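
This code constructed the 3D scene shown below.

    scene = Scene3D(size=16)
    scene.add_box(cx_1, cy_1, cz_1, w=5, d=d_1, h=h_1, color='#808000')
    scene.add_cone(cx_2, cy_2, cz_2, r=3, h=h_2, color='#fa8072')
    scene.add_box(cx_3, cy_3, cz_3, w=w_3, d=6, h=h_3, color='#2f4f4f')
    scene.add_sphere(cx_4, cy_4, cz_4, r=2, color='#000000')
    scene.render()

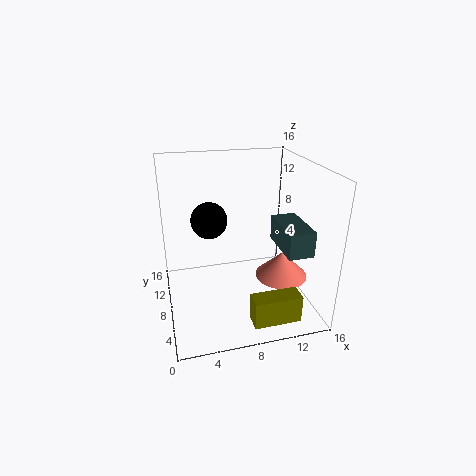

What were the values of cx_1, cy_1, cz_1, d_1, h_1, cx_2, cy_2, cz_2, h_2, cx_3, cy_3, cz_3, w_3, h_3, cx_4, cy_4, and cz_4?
cx_1 = 8
cy_1 = 1
cz_1 = 1
d_1 = 2
h_1 = 3
cx_2 = 13
cy_2 = 7
cz_2 = 3
h_2 = 3
cx_3 = 13
cy_3 = 5
cz_3 = 6
w_3 = 3
h_3 = 3
cx_4 = 5
cy_4 = 9
cz_4 = 10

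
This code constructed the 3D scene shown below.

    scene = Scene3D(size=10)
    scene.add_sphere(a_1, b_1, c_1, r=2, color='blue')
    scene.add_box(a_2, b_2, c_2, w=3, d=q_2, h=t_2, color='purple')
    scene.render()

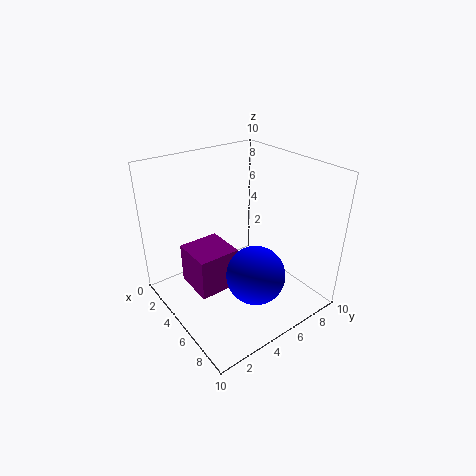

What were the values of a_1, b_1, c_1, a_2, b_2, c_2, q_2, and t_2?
a_1 = 7
b_1 = 5
c_1 = 3
a_2 = 2
b_2 = 2
c_2 = 1
q_2 = 3
t_2 = 3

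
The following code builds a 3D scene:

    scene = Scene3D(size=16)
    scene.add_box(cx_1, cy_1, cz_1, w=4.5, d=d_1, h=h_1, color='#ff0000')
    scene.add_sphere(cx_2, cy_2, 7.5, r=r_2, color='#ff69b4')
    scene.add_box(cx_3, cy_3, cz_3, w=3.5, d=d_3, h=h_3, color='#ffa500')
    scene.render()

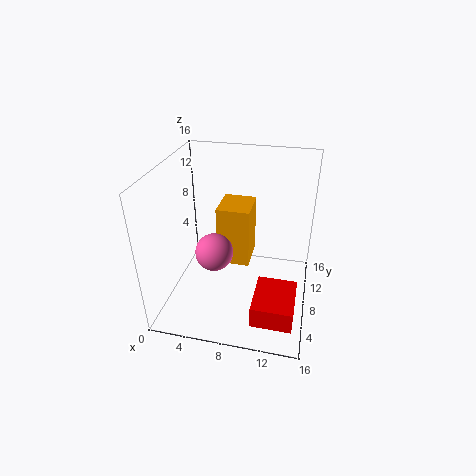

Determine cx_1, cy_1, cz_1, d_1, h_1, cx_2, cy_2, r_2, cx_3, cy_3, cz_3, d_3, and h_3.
cx_1 = 10.5, cy_1 = 2.5, cz_1 = 0.5, d_1 = 5.5, h_1 = 2.5, cx_2 = 6, cy_2 = 5.5, r_2 = 2, cx_3 = 6, cy_3 = 6.5, cz_3 = 5.5, d_3 = 4, h_3 = 6.5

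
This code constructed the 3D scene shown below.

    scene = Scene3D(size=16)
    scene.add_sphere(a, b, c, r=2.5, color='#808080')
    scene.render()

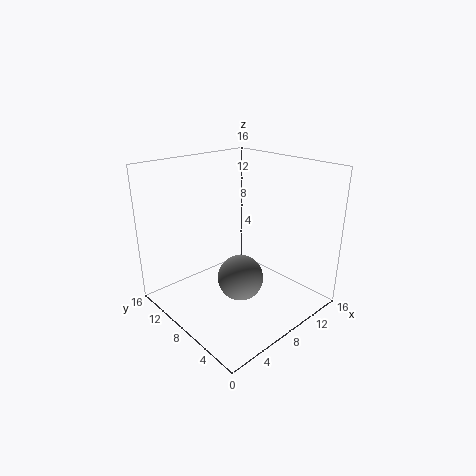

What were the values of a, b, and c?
a = 7, b = 6.5, c = 4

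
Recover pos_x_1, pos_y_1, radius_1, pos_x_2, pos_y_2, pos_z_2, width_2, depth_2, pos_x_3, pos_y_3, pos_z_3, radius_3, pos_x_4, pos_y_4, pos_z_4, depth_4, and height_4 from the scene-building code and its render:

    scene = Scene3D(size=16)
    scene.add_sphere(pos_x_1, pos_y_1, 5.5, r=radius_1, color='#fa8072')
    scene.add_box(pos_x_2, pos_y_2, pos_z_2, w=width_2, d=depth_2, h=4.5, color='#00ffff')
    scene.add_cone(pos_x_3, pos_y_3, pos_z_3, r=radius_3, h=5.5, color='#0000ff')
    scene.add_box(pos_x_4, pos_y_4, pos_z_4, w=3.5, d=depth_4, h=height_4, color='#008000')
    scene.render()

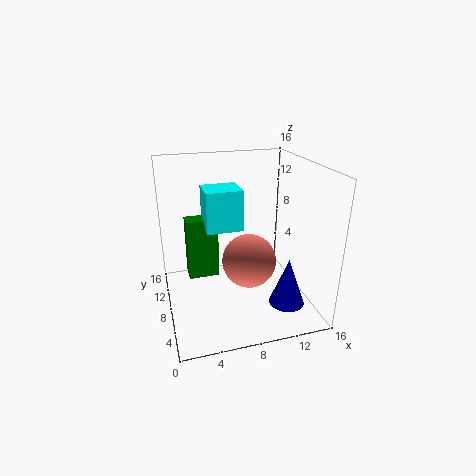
pos_x_1 = 9, pos_y_1 = 7, radius_1 = 3, pos_x_2 = 4.5, pos_y_2 = 7.5, pos_z_2 = 9, width_2 = 4, depth_2 = 3.5, pos_x_3 = 13, pos_y_3 = 5, pos_z_3 = 0.5, radius_3 = 2, pos_x_4 = 2.5, pos_y_4 = 9, pos_z_4 = 3, depth_4 = 2, height_4 = 7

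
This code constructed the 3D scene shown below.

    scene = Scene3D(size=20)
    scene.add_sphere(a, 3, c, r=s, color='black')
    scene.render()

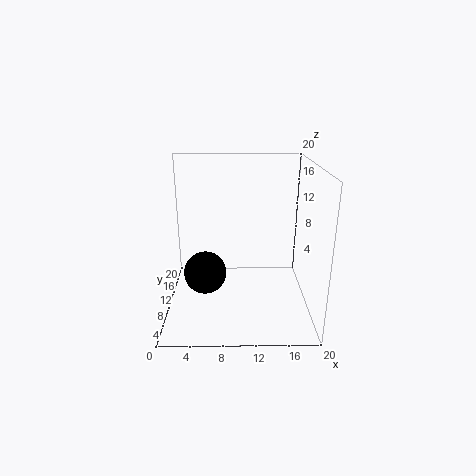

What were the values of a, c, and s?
a = 6, c = 8.5, s = 2.5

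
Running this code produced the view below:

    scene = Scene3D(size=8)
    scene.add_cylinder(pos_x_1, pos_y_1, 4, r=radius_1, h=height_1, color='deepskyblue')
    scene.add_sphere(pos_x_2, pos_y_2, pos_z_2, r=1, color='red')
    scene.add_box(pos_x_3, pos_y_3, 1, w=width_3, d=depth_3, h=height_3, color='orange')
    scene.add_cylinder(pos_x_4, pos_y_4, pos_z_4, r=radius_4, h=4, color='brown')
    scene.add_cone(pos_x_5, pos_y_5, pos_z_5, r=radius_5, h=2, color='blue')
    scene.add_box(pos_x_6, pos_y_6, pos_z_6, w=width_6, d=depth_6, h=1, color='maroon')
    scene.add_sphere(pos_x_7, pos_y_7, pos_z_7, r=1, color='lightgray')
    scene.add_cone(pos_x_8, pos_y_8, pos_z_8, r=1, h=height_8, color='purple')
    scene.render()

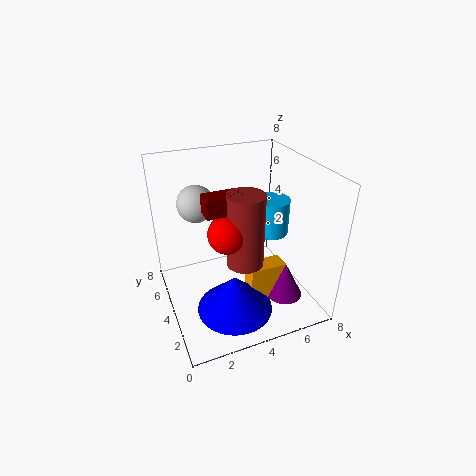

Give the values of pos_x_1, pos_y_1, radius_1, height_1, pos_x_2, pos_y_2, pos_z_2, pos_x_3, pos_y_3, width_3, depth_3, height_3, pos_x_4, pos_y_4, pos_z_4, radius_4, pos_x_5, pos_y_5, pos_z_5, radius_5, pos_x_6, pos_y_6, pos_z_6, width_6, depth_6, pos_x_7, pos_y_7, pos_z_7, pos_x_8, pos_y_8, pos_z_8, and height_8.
pos_x_1 = 6, pos_y_1 = 4, radius_1 = 1, height_1 = 2, pos_x_2 = 3, pos_y_2 = 3, pos_z_2 = 5, pos_x_3 = 4, pos_y_3 = 2, width_3 = 2, depth_3 = 1, height_3 = 2, pos_x_4 = 4, pos_y_4 = 3, pos_z_4 = 3, radius_4 = 1, pos_x_5 = 3, pos_y_5 = 2, pos_z_5 = 1, radius_5 = 2, pos_x_6 = 2, pos_y_6 = 3, pos_z_6 = 6, width_6 = 2, depth_6 = 1, pos_x_7 = 2, pos_y_7 = 5, pos_z_7 = 6, pos_x_8 = 6, pos_y_8 = 2, pos_z_8 = 1, height_8 = 2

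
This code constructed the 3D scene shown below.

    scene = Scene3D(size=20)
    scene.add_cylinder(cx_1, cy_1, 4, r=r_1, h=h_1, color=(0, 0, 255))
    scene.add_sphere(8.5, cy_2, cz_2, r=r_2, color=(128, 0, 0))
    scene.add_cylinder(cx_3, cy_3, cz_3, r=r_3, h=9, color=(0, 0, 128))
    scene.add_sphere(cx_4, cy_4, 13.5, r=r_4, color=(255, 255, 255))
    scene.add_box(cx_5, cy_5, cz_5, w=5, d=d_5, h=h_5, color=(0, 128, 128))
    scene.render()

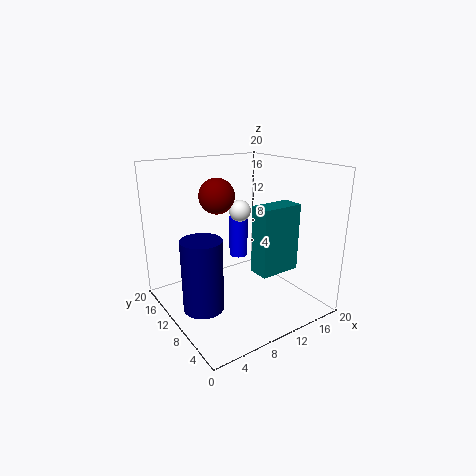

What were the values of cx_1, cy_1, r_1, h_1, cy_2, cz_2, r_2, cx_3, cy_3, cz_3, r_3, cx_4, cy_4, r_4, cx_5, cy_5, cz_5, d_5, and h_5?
cx_1 = 14.5; cy_1 = 16.5; r_1 = 1.5; h_1 = 6.5; cy_2 = 13; cz_2 = 15.5; r_2 = 2.5; cx_3 = 2.5; cy_3 = 6.5; cz_3 = 3.5; r_3 = 2.5; cx_4 = 11; cy_4 = 11; r_4 = 1.5; cx_5 = 7.5; cy_5 = 1; cz_5 = 8.5; d_5 = 2.5; h_5 = 8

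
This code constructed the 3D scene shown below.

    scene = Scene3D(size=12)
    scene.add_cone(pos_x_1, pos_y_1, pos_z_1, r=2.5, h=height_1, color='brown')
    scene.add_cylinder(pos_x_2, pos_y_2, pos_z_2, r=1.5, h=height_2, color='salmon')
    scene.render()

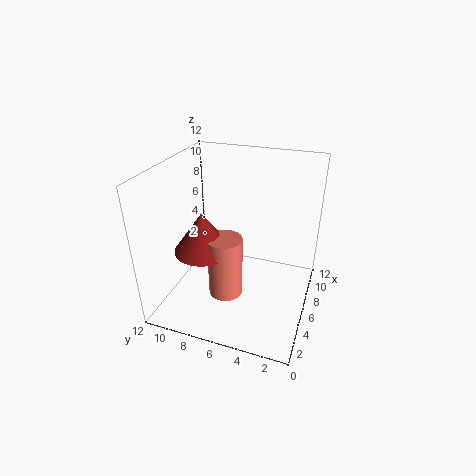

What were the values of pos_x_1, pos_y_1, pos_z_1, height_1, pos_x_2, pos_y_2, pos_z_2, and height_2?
pos_x_1 = 5.5
pos_y_1 = 9
pos_z_1 = 4.5
height_1 = 3.5
pos_x_2 = 5.5
pos_y_2 = 7
pos_z_2 = 0.5
height_2 = 5.5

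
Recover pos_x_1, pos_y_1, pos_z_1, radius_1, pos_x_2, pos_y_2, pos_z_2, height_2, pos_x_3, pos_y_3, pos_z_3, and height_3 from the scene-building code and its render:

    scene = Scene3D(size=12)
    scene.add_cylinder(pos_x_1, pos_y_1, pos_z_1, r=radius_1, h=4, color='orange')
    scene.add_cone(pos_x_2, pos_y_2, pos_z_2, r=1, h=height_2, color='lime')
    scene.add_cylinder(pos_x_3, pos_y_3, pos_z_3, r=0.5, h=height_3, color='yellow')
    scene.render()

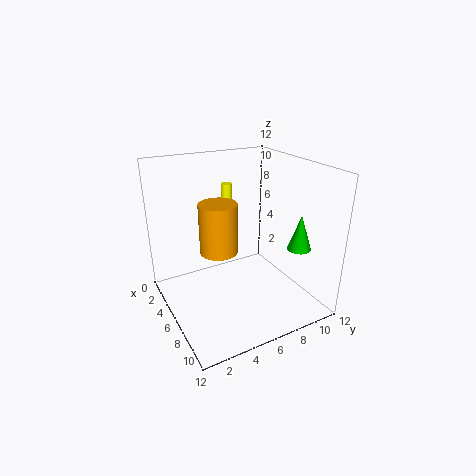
pos_x_1 = 6.5, pos_y_1 = 4, pos_z_1 = 5.5, radius_1 = 1.5, pos_x_2 = 8.5, pos_y_2 = 10.5, pos_z_2 = 5, height_2 = 3, pos_x_3 = 2, pos_y_3 = 7, pos_z_3 = 6.5, height_3 = 3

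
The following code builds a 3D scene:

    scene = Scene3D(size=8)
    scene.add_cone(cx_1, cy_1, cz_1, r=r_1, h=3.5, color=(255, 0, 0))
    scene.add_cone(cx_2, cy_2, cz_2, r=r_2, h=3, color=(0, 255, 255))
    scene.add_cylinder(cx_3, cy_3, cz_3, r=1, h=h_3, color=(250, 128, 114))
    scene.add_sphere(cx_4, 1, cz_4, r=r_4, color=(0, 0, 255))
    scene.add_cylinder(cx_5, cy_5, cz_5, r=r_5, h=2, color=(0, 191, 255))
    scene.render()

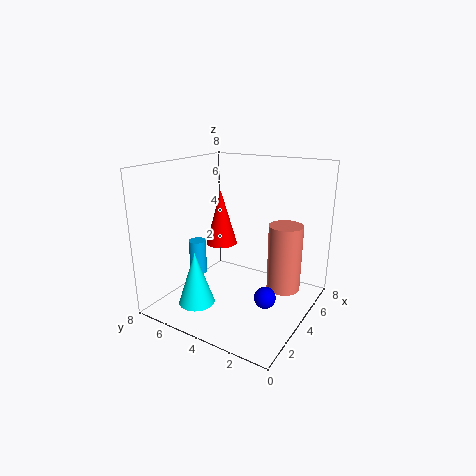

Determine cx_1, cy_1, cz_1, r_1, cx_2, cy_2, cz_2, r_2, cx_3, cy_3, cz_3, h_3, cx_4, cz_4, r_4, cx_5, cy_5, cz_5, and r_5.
cx_1 = 6; cy_1 = 6.5; cz_1 = 2.5; r_1 = 1; cx_2 = 2; cy_2 = 5.5; cz_2 = 0.5; r_2 = 1; cx_3 = 6; cy_3 = 2; cz_3 = 0.5; h_3 = 4; cx_4 = 1.5; cz_4 = 2.5; r_4 = 0.5; cx_5 = 3.5; cy_5 = 6.5; cz_5 = 1.5; r_5 = 0.5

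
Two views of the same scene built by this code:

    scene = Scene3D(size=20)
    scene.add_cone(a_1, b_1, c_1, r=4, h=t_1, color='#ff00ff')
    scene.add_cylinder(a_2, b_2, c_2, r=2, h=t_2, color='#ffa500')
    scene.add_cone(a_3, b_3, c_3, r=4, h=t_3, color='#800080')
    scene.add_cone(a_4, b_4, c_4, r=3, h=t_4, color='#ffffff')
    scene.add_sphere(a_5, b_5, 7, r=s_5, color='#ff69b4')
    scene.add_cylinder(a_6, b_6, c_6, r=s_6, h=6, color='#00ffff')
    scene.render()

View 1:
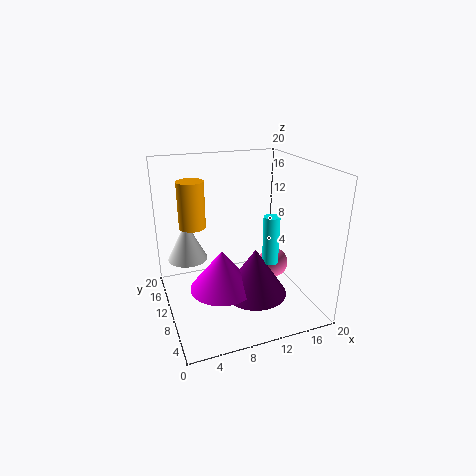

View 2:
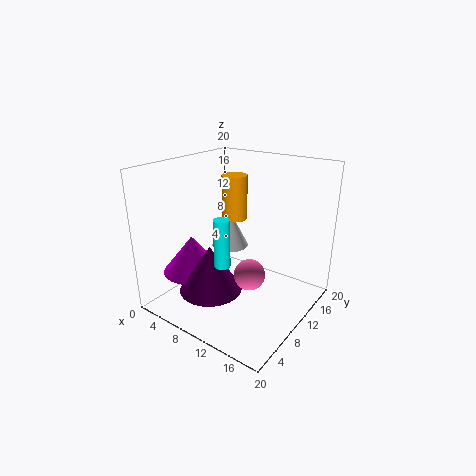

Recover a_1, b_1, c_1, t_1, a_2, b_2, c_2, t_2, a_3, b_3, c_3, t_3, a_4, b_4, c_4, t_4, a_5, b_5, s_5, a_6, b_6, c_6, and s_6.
a_1 = 6, b_1 = 5, c_1 = 6, t_1 = 5, a_2 = 5, b_2 = 16, c_2 = 10, t_2 = 7, a_3 = 10, b_3 = 4, c_3 = 5, t_3 = 6, a_4 = 4, b_4 = 16, c_4 = 5, t_4 = 6, a_5 = 14, b_5 = 7, s_5 = 2, a_6 = 12, b_6 = 4, c_6 = 9, s_6 = 1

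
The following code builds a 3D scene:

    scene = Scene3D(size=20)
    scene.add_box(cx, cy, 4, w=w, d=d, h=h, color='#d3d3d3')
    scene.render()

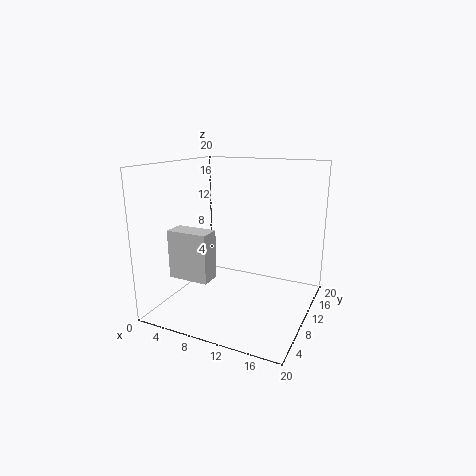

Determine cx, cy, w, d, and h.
cx = 1, cy = 6, w = 6, d = 3, h = 7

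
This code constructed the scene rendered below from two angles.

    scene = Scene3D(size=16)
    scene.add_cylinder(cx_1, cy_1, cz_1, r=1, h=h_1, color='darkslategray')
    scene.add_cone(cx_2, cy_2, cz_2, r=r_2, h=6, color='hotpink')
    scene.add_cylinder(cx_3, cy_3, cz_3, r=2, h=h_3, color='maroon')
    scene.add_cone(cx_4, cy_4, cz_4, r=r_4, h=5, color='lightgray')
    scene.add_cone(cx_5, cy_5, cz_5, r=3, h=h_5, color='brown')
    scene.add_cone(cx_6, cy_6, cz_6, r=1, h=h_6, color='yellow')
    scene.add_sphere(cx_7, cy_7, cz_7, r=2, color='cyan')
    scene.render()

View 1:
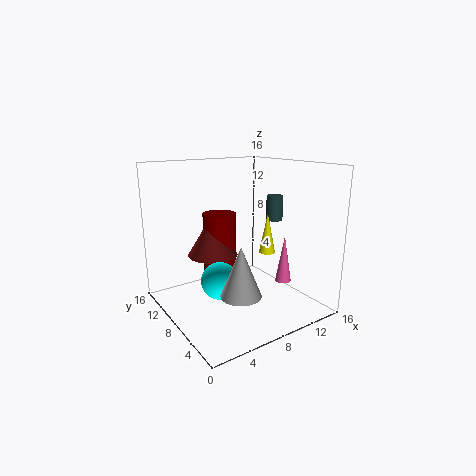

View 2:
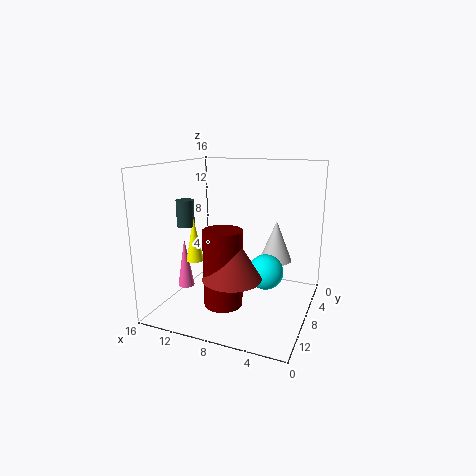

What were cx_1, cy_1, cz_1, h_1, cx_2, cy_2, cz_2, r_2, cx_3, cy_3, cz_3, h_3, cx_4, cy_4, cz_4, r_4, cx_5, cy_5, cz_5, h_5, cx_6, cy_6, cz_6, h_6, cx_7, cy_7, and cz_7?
cx_1 = 14; cy_1 = 9; cz_1 = 9; h_1 = 3; cx_2 = 15; cy_2 = 8; cz_2 = 1; r_2 = 1; cx_3 = 8; cy_3 = 12; cz_3 = 2; h_3 = 8; cx_4 = 5; cy_4 = 3; cz_4 = 4; r_4 = 2; cx_5 = 7; cy_5 = 12; cz_5 = 5; h_5 = 5; cx_6 = 13; cy_6 = 9; cz_6 = 5; h_6 = 5; cx_7 = 5; cy_7 = 7; cz_7 = 4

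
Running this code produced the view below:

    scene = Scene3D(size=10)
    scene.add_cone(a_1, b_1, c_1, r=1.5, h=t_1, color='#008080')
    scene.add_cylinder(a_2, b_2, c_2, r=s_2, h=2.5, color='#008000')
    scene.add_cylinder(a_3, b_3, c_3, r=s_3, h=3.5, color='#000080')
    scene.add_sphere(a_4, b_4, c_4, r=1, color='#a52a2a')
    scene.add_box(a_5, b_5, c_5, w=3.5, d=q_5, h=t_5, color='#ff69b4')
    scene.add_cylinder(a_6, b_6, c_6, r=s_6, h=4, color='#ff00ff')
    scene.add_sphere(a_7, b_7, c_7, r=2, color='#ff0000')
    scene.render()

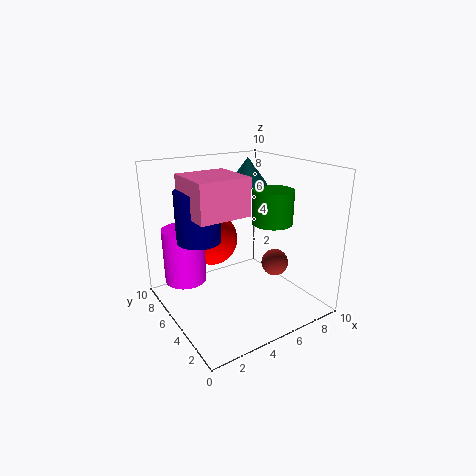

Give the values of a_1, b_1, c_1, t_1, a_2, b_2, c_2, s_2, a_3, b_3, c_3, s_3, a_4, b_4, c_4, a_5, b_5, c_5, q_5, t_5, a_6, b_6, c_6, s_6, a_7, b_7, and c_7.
a_1 = 7.5
b_1 = 7.5
c_1 = 8
t_1 = 2
a_2 = 8
b_2 = 5
c_2 = 5.5
s_2 = 1.5
a_3 = 2.5
b_3 = 6
c_3 = 5
s_3 = 1.5
a_4 = 8
b_4 = 4.5
c_4 = 2.5
a_5 = 1.5
b_5 = 3.5
c_5 = 7
q_5 = 3.5
t_5 = 2.5
a_6 = 2
b_6 = 7.5
c_6 = 1.5
s_6 = 1.5
a_7 = 4.5
b_7 = 8
c_7 = 4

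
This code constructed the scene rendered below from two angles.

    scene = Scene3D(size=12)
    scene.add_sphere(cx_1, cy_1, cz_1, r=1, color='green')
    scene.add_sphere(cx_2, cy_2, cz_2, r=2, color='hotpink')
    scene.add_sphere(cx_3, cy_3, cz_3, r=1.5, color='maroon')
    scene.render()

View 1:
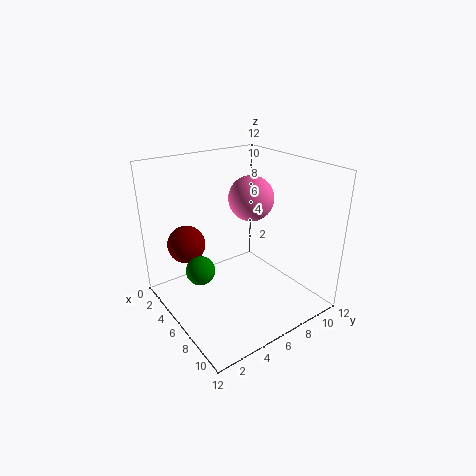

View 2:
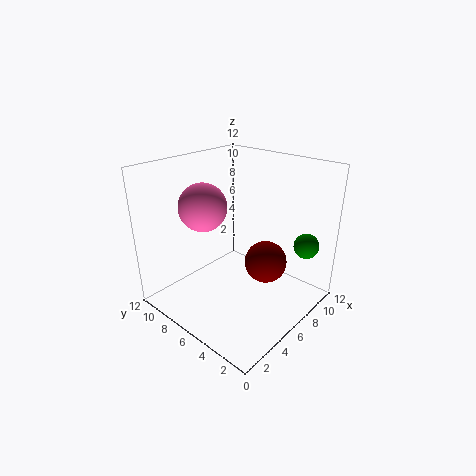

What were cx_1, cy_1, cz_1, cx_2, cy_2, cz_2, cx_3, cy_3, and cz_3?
cx_1 = 8.5, cy_1 = 1, cz_1 = 6, cx_2 = 4.5, cy_2 = 8.5, cz_2 = 8.5, cx_3 = 4.5, cy_3 = 2, cz_3 = 6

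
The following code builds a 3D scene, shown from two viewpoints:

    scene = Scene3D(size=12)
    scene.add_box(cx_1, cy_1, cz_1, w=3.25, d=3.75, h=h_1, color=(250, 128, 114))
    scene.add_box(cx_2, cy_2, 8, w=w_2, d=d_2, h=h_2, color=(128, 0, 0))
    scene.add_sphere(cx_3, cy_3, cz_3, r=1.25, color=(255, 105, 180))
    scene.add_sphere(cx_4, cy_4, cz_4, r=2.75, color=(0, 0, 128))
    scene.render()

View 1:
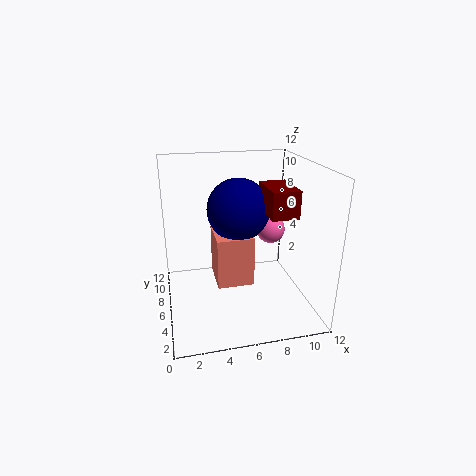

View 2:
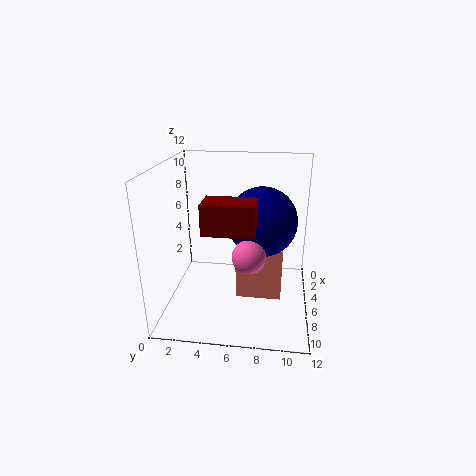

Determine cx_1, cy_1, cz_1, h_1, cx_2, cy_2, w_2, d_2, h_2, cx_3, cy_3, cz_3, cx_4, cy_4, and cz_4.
cx_1 = 4.25, cy_1 = 6, cz_1 = 1.25, h_1 = 4.5, cx_2 = 8.25, cy_2 = 4, w_2 = 2.25, d_2 = 3.75, h_2 = 2.25, cx_3 = 9.25, cy_3 = 7.25, cz_3 = 6, cx_4 = 6.5, cy_4 = 8, cz_4 = 7.75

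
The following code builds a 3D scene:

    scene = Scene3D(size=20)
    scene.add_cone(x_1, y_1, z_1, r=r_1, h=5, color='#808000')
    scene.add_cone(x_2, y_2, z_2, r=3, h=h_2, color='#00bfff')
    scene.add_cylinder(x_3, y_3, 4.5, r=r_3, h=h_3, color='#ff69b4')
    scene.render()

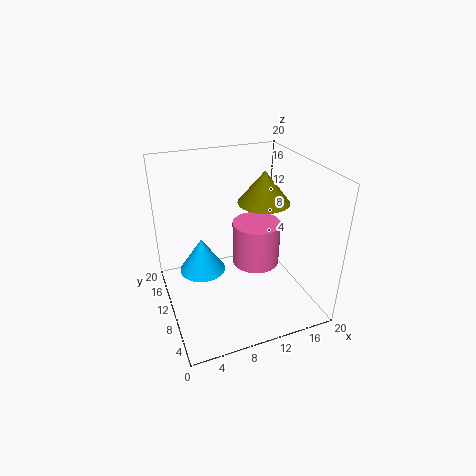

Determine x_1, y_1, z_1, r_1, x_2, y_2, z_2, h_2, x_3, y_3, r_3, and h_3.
x_1 = 16, y_1 = 14.5, z_1 = 12.5, r_1 = 4, x_2 = 4.5, y_2 = 9, z_2 = 7, h_2 = 4.5, x_3 = 13.5, y_3 = 11.5, r_3 = 3.5, h_3 = 6.5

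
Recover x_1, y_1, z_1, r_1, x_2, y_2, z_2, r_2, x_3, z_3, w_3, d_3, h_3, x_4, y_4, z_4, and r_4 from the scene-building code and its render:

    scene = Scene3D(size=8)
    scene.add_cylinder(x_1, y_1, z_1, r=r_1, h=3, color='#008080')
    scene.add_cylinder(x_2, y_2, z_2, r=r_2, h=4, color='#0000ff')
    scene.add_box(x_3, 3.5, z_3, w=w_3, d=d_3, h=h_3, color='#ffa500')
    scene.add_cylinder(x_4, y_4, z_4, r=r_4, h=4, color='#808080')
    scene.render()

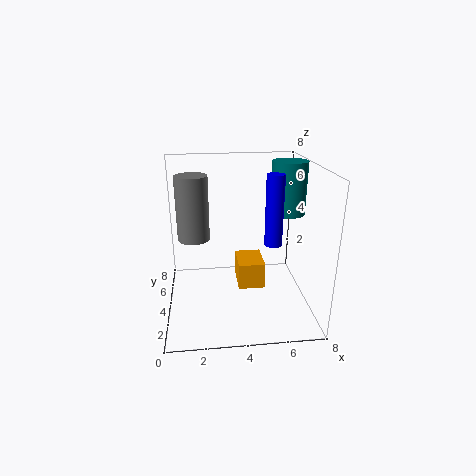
x_1 = 7; y_1 = 5; z_1 = 5; r_1 = 1; x_2 = 6; y_2 = 4; z_2 = 3.5; r_2 = 0.5; x_3 = 4; z_3 = 1; w_3 = 1.5; d_3 = 2; h_3 = 1.5; x_4 = 1.5; y_4 = 6.5; z_4 = 3; r_4 = 1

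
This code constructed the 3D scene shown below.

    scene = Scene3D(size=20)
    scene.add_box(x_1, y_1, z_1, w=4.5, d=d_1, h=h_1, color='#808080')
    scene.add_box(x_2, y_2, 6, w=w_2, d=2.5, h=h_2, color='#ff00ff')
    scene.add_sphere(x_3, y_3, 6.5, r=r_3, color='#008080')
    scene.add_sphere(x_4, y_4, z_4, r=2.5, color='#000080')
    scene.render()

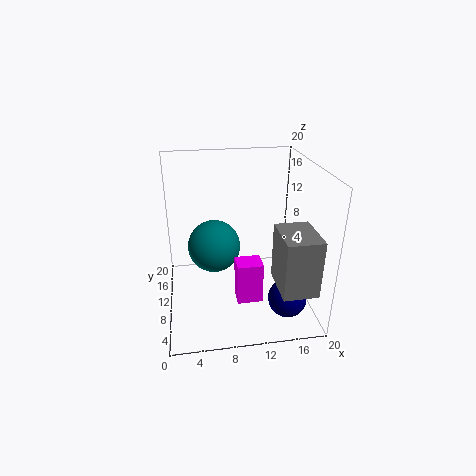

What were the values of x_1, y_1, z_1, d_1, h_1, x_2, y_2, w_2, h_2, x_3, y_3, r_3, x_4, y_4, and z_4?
x_1 = 14; y_1 = 0.5; z_1 = 6; d_1 = 6; h_1 = 7.5; x_2 = 8.5; y_2 = 1; w_2 = 3; h_2 = 5; x_3 = 7; y_3 = 14.5; r_3 = 4; x_4 = 15.5; y_4 = 3.5; z_4 = 4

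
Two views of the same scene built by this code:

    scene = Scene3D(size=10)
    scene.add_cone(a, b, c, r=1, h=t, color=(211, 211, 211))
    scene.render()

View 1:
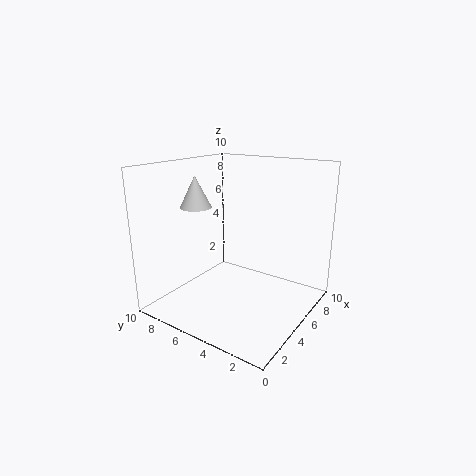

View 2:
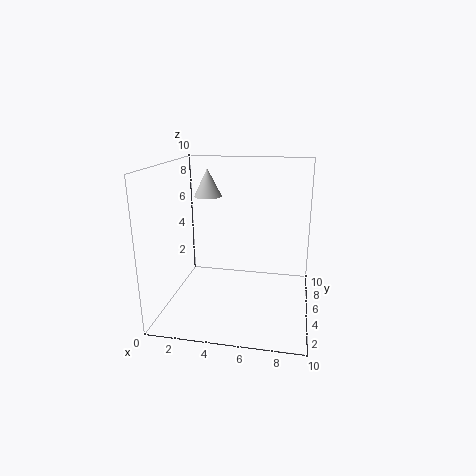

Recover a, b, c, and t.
a = 2.5
b = 6.5
c = 7.5
t = 2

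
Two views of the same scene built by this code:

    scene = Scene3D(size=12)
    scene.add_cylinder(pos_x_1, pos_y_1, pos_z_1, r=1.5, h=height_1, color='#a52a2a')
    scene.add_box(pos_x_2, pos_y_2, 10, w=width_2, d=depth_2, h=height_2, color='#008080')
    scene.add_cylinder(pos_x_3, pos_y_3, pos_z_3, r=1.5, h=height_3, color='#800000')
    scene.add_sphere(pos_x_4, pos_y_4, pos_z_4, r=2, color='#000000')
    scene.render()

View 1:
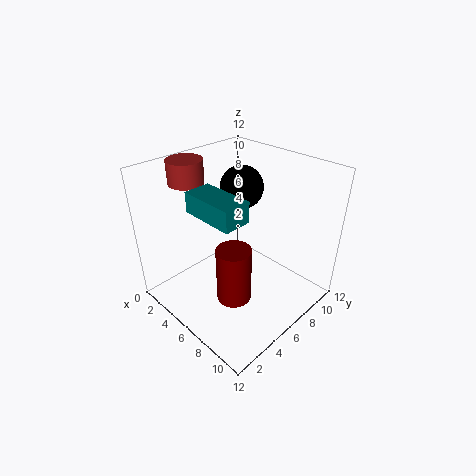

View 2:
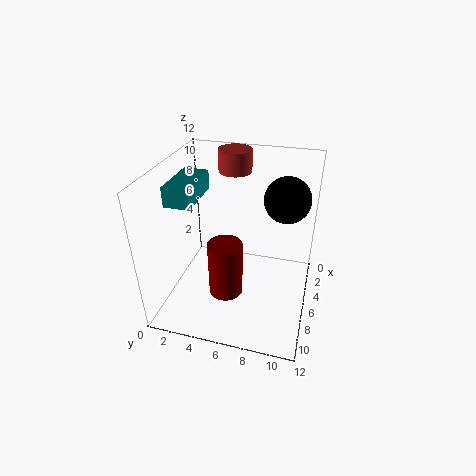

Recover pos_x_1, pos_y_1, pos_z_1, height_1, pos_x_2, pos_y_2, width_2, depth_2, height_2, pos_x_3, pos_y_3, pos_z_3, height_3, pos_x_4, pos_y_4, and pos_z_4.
pos_x_1 = 1.5; pos_y_1 = 4.5; pos_z_1 = 10; height_1 = 2; pos_x_2 = 5.5; pos_y_2 = 1.5; width_2 = 4; depth_2 = 2; height_2 = 1.5; pos_x_3 = 6.5; pos_y_3 = 5; pos_z_3 = 0.5; height_3 = 5; pos_x_4 = 3; pos_y_4 = 9.5; pos_z_4 = 8.5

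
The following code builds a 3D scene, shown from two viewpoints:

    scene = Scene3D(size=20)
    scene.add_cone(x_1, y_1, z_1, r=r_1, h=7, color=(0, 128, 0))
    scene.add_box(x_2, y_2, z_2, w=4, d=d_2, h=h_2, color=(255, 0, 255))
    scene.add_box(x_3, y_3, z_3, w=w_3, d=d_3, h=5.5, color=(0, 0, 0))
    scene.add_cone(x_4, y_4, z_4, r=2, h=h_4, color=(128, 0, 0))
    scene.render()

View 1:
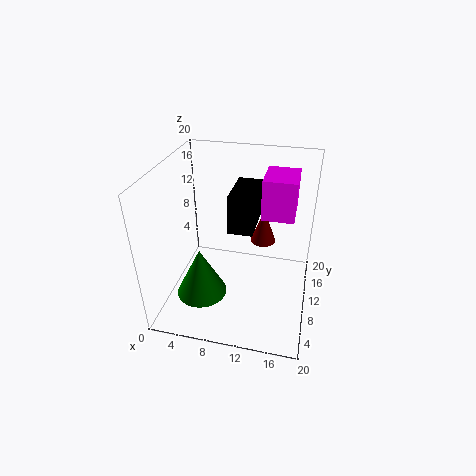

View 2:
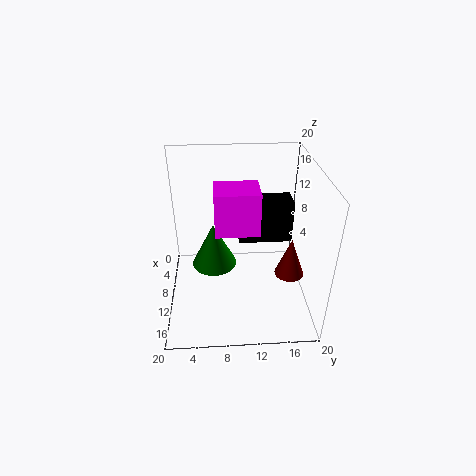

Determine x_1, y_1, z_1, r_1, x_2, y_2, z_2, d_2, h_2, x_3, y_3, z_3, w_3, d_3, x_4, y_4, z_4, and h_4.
x_1 = 5.5; y_1 = 6.5; z_1 = 2.5; r_1 = 3.5; x_2 = 13.5; y_2 = 7; z_2 = 15; d_2 = 5; h_2 = 5; x_3 = 8.5; y_3 = 10; z_3 = 10.5; w_3 = 3.5; d_3 = 7; x_4 = 12.5; y_4 = 17; z_4 = 5.5; h_4 = 5.5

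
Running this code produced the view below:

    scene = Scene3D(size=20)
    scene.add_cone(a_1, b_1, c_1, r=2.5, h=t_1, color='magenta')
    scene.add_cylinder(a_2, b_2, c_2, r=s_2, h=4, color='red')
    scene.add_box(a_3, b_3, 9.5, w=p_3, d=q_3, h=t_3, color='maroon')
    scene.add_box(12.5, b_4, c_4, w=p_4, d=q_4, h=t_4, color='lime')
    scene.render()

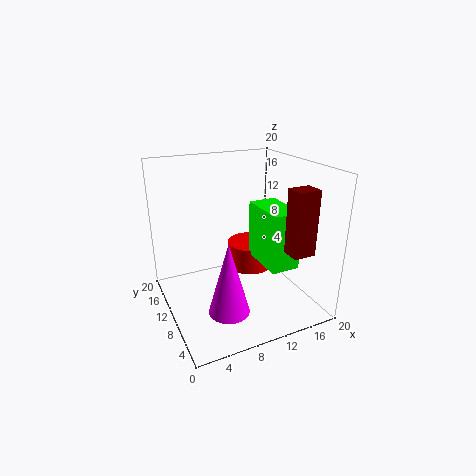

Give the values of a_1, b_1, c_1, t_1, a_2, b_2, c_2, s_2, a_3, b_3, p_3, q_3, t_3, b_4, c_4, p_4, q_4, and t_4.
a_1 = 5.5; b_1 = 3; c_1 = 4; t_1 = 9; a_2 = 14; b_2 = 14; c_2 = 3; s_2 = 3.5; a_3 = 14; b_3 = 2; p_3 = 3; q_3 = 2.5; t_3 = 8.5; b_4 = 4.5; c_4 = 6.5; p_4 = 4; q_4 = 7; t_4 = 8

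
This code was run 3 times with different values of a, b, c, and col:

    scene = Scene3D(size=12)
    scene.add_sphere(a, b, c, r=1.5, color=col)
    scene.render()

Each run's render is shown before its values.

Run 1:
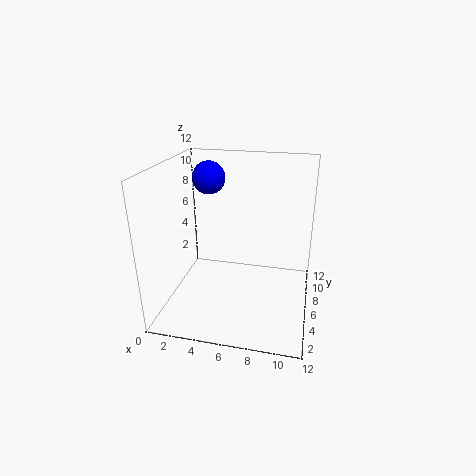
a = 2.5; b = 9.5; c = 10; col = 'blue'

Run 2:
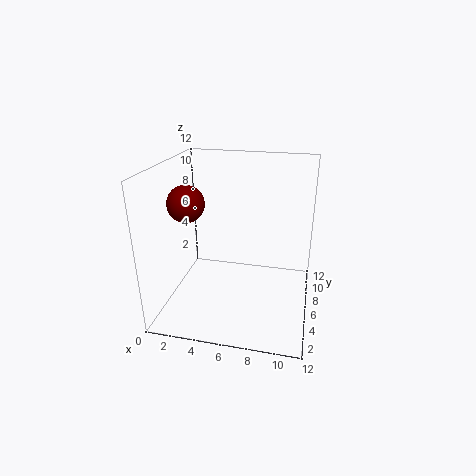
a = 2; b = 5; c = 9; col = 'maroon'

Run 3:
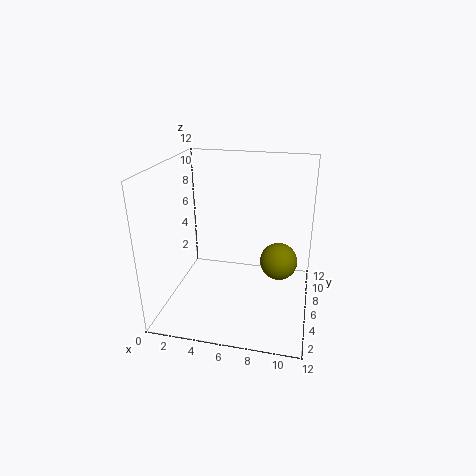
a = 9.5; b = 5.5; c = 4.5; col = 'olive'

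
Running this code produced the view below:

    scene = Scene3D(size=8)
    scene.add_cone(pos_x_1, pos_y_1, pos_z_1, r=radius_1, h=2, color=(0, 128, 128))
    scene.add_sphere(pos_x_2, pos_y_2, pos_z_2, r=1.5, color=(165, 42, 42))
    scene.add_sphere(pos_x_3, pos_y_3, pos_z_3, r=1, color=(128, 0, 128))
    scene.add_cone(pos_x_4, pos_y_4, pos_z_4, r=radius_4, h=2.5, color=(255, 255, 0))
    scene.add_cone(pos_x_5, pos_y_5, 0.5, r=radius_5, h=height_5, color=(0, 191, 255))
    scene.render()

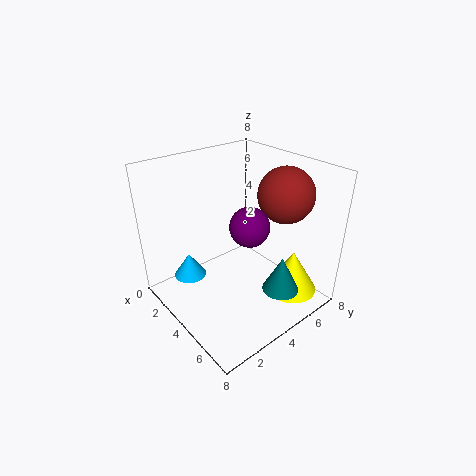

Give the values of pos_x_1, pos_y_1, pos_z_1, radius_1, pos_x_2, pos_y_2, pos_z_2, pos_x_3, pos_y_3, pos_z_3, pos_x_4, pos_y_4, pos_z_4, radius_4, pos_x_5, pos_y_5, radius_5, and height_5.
pos_x_1 = 6.5; pos_y_1 = 5; pos_z_1 = 1.5; radius_1 = 1; pos_x_2 = 5.5; pos_y_2 = 6; pos_z_2 = 6.5; pos_x_3 = 5.5; pos_y_3 = 3.5; pos_z_3 = 5.5; pos_x_4 = 6; pos_y_4 = 6.5; pos_z_4 = 0.5; radius_4 = 1.5; pos_x_5 = 1; pos_y_5 = 2.5; radius_5 = 1; height_5 = 1.5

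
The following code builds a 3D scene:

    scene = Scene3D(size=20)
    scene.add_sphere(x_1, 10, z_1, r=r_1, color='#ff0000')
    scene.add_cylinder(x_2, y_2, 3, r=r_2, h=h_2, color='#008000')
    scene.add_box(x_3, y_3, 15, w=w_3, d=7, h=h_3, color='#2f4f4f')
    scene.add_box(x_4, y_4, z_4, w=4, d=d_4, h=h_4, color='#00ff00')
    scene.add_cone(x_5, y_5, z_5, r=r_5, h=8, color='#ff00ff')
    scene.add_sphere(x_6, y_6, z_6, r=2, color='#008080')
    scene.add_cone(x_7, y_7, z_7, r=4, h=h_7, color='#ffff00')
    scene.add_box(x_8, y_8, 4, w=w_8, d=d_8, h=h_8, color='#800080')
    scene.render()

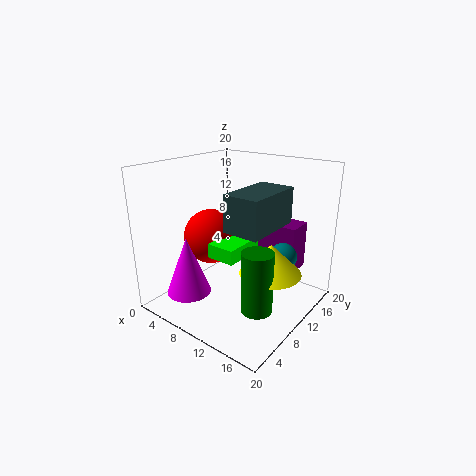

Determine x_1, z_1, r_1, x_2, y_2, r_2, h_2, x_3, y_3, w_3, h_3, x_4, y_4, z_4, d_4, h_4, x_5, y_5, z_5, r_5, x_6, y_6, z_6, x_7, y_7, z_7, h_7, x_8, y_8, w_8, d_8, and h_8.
x_1 = 5
z_1 = 9
r_1 = 4
x_2 = 16
y_2 = 6
r_2 = 2
h_2 = 8
x_3 = 15
y_3 = 1
w_3 = 4
h_3 = 4
x_4 = 8
y_4 = 6
z_4 = 8
d_4 = 6
h_4 = 2
x_5 = 6
y_5 = 4
z_5 = 3
r_5 = 3
x_6 = 15
y_6 = 14
z_6 = 7
x_7 = 16
y_7 = 9
z_7 = 7
h_7 = 4
x_8 = 10
y_8 = 15
w_8 = 6
d_8 = 4
h_8 = 7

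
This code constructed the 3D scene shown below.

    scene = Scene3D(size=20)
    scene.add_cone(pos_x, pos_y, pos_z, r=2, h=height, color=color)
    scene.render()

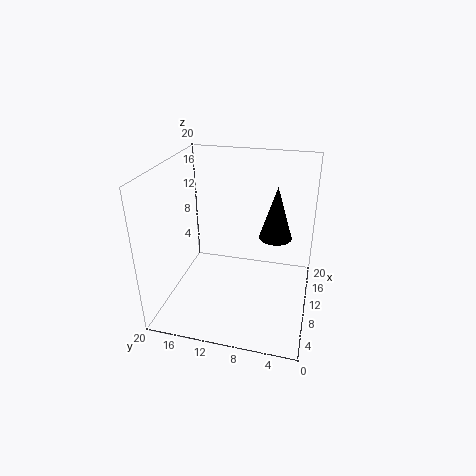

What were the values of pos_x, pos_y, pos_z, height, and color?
pos_x = 7, pos_y = 4.5, pos_z = 12.5, height = 6.5, color = 'black'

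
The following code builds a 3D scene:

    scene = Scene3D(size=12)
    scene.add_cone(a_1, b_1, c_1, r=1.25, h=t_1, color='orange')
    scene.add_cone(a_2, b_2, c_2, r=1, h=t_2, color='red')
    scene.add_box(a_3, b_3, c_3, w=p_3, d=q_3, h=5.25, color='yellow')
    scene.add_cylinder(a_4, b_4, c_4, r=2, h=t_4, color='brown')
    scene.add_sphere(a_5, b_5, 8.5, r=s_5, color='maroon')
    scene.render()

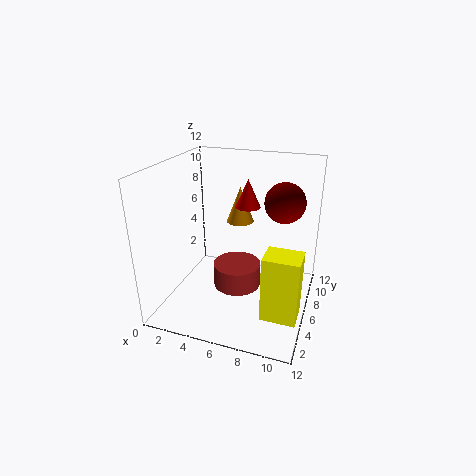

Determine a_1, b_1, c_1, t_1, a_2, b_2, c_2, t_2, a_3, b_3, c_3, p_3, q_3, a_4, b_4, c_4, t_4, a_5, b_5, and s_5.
a_1 = 5
b_1 = 9.5
c_1 = 6
t_1 = 3.25
a_2 = 6.75
b_2 = 6.25
c_2 = 8.75
t_2 = 2.25
a_3 = 9
b_3 = 2.25
c_3 = 1.25
p_3 = 2.75
q_3 = 2.25
a_4 = 6
b_4 = 5.75
c_4 = 1.75
t_4 = 2
a_5 = 9.25
b_5 = 8.75
s_5 = 1.75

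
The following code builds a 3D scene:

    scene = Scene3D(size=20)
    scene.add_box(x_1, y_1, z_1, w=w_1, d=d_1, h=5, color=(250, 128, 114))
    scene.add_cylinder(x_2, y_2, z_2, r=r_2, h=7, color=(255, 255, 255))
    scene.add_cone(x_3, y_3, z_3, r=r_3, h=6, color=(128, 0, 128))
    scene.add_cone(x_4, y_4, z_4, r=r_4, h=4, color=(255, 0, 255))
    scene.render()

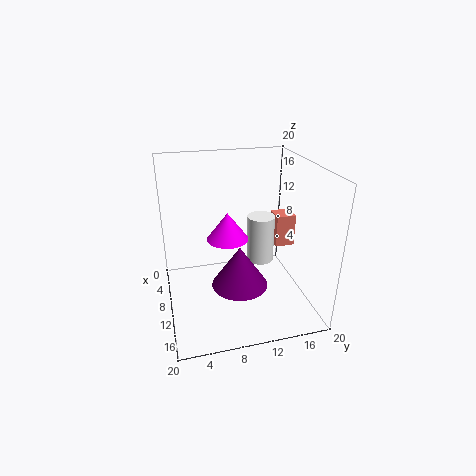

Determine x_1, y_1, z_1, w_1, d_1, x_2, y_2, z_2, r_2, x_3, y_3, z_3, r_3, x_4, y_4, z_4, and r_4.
x_1 = 4; y_1 = 17; z_1 = 6; w_1 = 3; d_1 = 3; x_2 = 8; y_2 = 14; z_2 = 5; r_2 = 2; x_3 = 11; y_3 = 10; z_3 = 3; r_3 = 4; x_4 = 8; y_4 = 9; z_4 = 9; r_4 = 3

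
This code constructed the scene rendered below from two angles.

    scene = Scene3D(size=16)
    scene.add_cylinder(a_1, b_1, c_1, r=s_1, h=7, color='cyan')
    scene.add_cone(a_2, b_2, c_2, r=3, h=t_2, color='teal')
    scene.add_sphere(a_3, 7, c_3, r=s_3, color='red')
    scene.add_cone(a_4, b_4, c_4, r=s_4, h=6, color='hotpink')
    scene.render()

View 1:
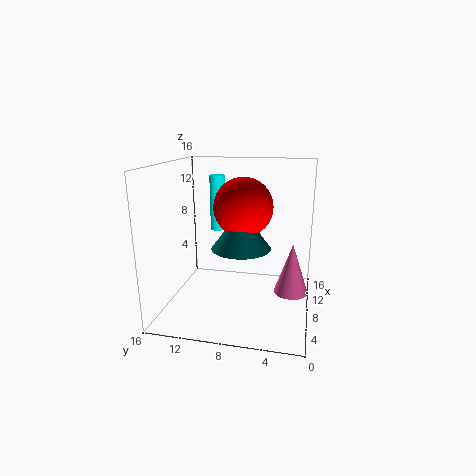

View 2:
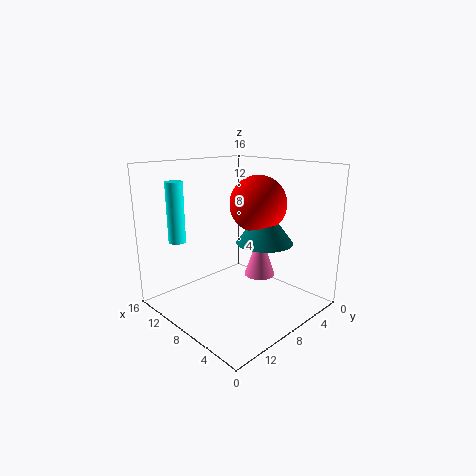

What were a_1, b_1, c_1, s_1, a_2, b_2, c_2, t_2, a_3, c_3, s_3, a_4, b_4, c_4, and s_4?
a_1 = 14, b_1 = 12, c_1 = 7, s_1 = 1, a_2 = 5, b_2 = 7, c_2 = 8, t_2 = 4, a_3 = 6, c_3 = 12, s_3 = 3, a_4 = 10, b_4 = 2, c_4 = 1, s_4 = 2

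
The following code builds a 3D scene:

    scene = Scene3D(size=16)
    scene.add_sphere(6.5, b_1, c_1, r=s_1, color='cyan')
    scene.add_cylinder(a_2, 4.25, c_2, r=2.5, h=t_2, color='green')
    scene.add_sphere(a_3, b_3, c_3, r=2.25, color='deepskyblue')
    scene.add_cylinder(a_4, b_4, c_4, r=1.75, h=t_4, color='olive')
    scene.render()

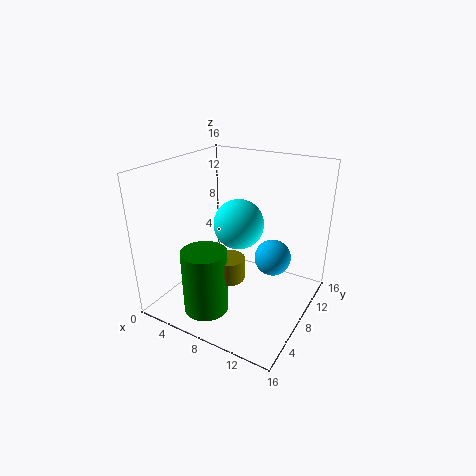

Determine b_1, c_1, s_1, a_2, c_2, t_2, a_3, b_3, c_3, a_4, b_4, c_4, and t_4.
b_1 = 10.75, c_1 = 8.25, s_1 = 3, a_2 = 6, c_2 = 0.25, t_2 = 7.25, a_3 = 10.25, b_3 = 12.75, c_3 = 3.75, a_4 = 8, b_4 = 6, c_4 = 4, t_4 = 2.5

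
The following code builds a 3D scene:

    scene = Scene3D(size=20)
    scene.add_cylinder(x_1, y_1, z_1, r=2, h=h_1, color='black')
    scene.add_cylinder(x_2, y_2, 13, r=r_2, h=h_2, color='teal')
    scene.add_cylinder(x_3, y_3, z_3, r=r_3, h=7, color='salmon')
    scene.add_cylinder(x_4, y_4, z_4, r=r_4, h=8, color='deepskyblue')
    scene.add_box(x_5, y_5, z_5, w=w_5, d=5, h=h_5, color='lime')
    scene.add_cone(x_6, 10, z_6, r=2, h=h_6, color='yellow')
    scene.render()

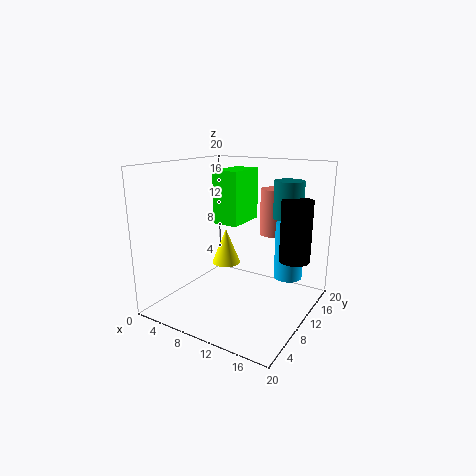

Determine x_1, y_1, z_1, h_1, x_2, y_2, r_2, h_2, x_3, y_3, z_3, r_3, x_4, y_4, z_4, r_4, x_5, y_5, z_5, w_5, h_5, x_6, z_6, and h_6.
x_1 = 18, y_1 = 11, z_1 = 8, h_1 = 8, x_2 = 16, y_2 = 13, r_2 = 2, h_2 = 5, x_3 = 12, y_3 = 17, z_3 = 9, r_3 = 2, x_4 = 16, y_4 = 14, z_4 = 4, r_4 = 2, x_5 = 11, y_5 = 3, z_5 = 14, w_5 = 3, h_5 = 6, x_6 = 8, z_6 = 6, h_6 = 5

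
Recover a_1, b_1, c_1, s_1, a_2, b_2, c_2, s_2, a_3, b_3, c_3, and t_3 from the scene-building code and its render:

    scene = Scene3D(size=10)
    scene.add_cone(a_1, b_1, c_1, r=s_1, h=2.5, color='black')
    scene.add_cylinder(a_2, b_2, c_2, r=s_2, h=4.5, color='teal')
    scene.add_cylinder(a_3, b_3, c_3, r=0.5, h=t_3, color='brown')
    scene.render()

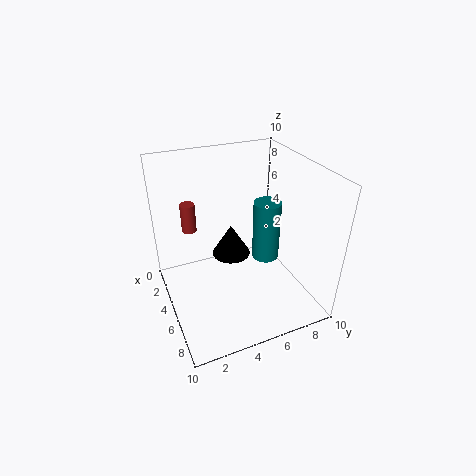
a_1 = 2.5, b_1 = 5.5, c_1 = 2, s_1 = 1.5, a_2 = 4.5, b_2 = 7.5, c_2 = 2.5, s_2 = 1, a_3 = 3.5, b_3 = 2, c_3 = 5.5, t_3 = 2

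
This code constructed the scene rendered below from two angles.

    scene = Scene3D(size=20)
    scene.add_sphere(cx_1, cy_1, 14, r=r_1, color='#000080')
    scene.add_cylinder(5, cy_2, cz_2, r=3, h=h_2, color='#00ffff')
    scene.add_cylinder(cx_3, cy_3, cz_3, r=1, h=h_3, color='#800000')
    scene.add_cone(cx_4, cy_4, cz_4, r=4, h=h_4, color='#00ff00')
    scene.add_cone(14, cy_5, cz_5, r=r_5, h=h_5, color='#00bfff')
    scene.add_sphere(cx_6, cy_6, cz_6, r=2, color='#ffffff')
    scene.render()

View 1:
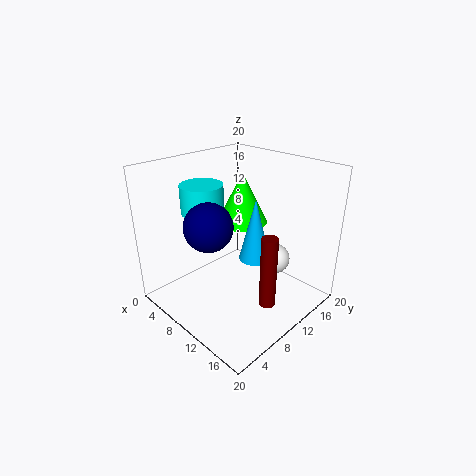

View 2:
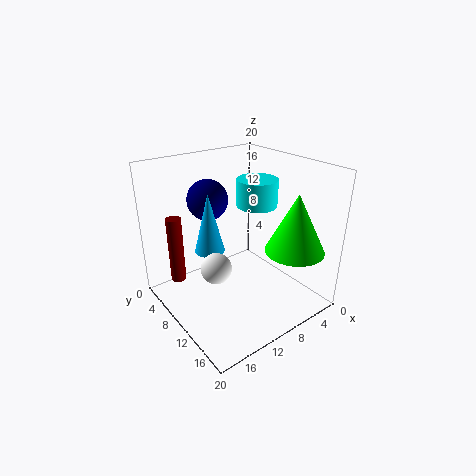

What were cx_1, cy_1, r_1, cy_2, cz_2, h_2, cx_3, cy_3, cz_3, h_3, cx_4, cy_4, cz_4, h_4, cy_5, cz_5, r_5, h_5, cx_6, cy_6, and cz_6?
cx_1 = 11, cy_1 = 4, r_1 = 3, cy_2 = 8, cz_2 = 13, h_2 = 4, cx_3 = 18, cy_3 = 7, cz_3 = 5, h_3 = 9, cx_4 = 5, cy_4 = 16, cz_4 = 9, h_4 = 8, cy_5 = 9, cz_5 = 9, r_5 = 2, h_5 = 8, cx_6 = 15, cy_6 = 12, cz_6 = 8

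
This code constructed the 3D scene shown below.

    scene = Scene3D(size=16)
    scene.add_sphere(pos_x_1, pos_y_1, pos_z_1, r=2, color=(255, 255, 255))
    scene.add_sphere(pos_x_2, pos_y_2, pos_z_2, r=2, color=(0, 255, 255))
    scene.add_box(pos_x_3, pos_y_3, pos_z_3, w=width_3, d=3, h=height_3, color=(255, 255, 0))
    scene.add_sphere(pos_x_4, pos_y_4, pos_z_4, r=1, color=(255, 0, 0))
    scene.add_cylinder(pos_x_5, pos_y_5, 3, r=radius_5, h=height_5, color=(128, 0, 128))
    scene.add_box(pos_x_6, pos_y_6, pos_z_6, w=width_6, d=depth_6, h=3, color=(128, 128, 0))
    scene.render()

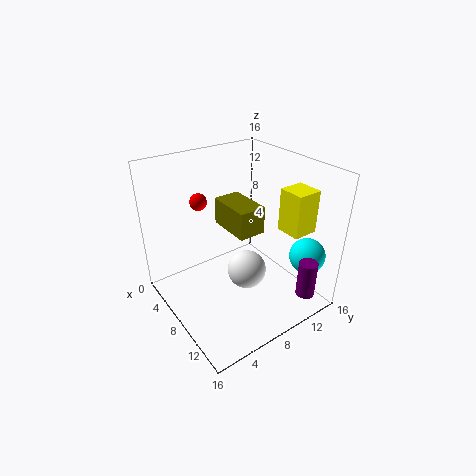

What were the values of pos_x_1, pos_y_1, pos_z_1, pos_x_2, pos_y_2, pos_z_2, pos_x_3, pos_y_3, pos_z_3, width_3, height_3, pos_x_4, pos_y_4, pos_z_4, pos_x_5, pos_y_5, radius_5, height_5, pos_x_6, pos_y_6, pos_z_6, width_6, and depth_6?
pos_x_1 = 11, pos_y_1 = 7, pos_z_1 = 6, pos_x_2 = 13, pos_y_2 = 14, pos_z_2 = 6, pos_x_3 = 9, pos_y_3 = 13, pos_z_3 = 8, width_3 = 3, height_3 = 5, pos_x_4 = 3, pos_y_4 = 6, pos_z_4 = 11, pos_x_5 = 15, pos_y_5 = 12, radius_5 = 1, height_5 = 4, pos_x_6 = 5, pos_y_6 = 7, pos_z_6 = 9, width_6 = 5, depth_6 = 3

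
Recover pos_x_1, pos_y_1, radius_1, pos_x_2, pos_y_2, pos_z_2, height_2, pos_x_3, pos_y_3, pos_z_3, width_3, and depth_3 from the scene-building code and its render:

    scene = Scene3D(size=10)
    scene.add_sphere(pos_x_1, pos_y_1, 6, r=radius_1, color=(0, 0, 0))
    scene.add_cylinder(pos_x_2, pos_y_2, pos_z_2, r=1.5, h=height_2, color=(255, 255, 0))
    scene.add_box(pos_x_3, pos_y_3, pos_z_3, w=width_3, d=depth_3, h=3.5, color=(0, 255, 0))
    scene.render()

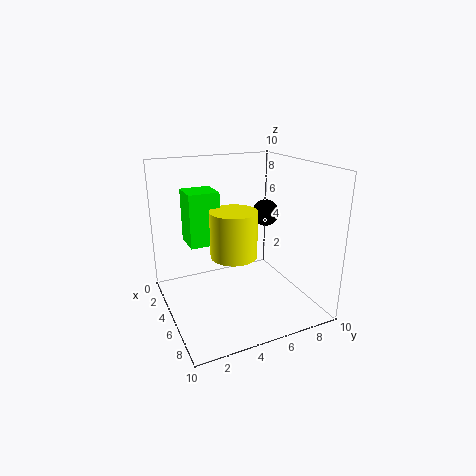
pos_x_1 = 3.5, pos_y_1 = 8, radius_1 = 1, pos_x_2 = 6.5, pos_y_2 = 4, pos_z_2 = 4.5, height_2 = 3, pos_x_3 = 3.5, pos_y_3 = 1.5, pos_z_3 = 5, width_3 = 2, depth_3 = 2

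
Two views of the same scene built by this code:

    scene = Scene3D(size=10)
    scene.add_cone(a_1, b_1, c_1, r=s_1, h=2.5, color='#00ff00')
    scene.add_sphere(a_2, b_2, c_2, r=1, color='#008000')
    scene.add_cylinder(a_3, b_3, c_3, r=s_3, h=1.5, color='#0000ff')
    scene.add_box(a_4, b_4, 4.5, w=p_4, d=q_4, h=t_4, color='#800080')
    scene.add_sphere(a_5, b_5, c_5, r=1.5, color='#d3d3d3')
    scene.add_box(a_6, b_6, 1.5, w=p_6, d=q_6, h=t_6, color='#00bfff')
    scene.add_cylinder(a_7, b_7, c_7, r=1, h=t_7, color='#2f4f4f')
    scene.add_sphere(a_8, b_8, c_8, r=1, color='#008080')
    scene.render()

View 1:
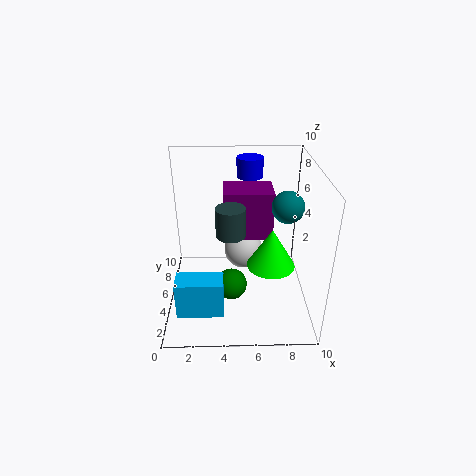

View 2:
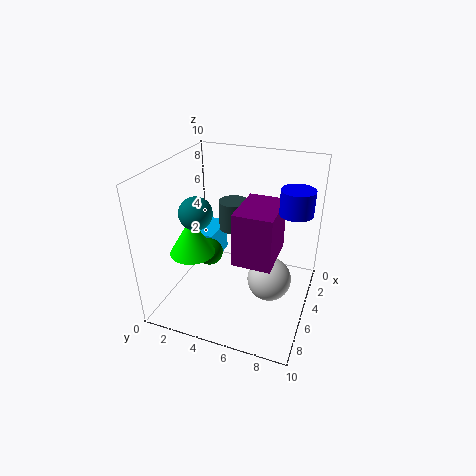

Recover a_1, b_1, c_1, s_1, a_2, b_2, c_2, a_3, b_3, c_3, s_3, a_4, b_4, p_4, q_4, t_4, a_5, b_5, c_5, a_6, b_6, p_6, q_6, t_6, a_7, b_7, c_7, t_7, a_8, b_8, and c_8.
a_1 = 7
b_1 = 2.5
c_1 = 4.5
s_1 = 1.5
a_2 = 4.5
b_2 = 2.5
c_2 = 3
a_3 = 6
b_3 = 9
c_3 = 8
s_3 = 1
a_4 = 4
b_4 = 5.5
p_4 = 3.5
q_4 = 2.5
t_4 = 3.5
a_5 = 5.5
b_5 = 7.5
c_5 = 2.5
a_6 = 1
b_6 = 1
p_6 = 3
q_6 = 1.5
t_6 = 2.5
a_7 = 4.5
b_7 = 4.5
c_7 = 5.5
t_7 = 2
a_8 = 8
b_8 = 3.5
c_8 = 8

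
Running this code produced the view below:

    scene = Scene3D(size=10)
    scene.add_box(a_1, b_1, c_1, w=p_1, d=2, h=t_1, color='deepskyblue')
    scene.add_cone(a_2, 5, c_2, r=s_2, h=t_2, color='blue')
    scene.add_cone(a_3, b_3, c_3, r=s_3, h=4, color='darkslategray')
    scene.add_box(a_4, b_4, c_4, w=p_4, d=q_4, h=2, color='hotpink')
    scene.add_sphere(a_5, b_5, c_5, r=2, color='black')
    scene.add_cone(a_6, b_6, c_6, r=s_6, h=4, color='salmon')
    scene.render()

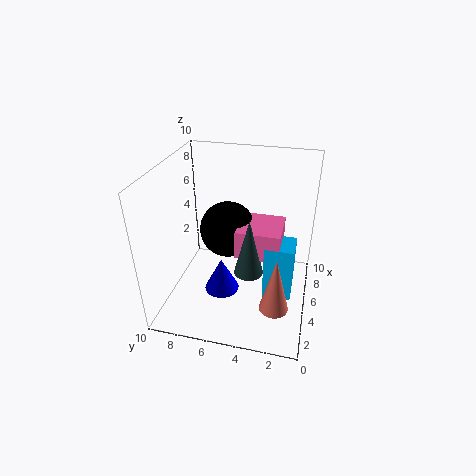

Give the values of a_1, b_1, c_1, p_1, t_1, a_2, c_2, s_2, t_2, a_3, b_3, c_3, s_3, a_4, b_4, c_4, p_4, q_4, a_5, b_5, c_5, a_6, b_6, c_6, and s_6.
a_1 = 4
b_1 = 1
c_1 = 1
p_1 = 2
t_1 = 4
a_2 = 1
c_2 = 4
s_2 = 1
t_2 = 2
a_3 = 4
b_3 = 4
c_3 = 3
s_3 = 1
a_4 = 4
b_4 = 2
c_4 = 4
p_4 = 3
q_4 = 3
a_5 = 6
b_5 = 6
c_5 = 5
a_6 = 3
b_6 = 2
c_6 = 1
s_6 = 1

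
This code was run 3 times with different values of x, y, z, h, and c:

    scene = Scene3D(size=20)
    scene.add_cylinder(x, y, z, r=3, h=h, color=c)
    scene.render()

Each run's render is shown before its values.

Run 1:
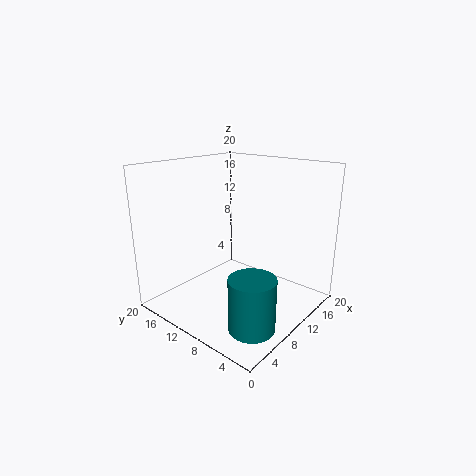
x = 5.5; y = 4; z = 0.5; h = 7; c = 'teal'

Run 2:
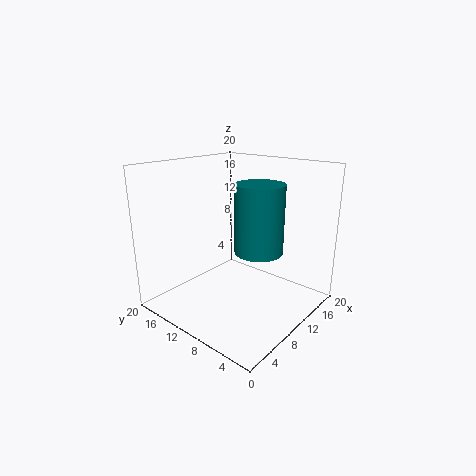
x = 8; y = 5; z = 10; h = 8.5; c = 'teal'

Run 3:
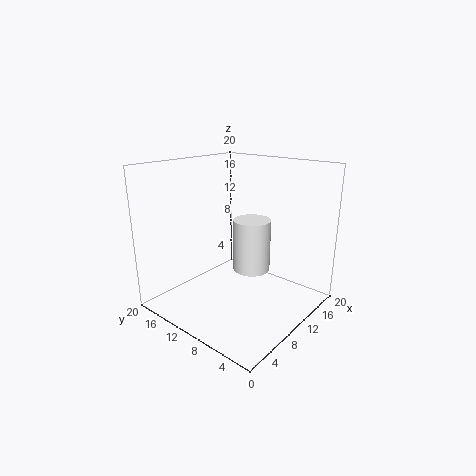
x = 16.5; y = 12.5; z = 2; h = 8.5; c = 'white'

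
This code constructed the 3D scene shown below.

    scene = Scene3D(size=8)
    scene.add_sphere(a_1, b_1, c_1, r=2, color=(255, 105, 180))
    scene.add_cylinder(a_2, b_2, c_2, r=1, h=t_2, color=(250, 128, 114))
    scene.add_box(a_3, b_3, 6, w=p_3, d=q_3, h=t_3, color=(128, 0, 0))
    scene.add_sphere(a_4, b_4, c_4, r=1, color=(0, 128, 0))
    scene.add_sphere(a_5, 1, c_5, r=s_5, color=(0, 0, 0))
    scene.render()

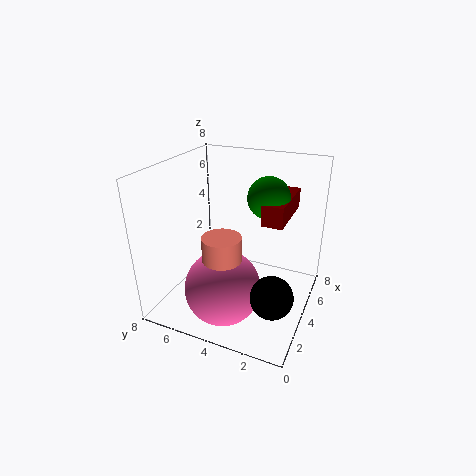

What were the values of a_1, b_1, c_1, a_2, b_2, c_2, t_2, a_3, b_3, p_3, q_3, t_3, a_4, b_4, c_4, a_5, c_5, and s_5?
a_1 = 2; b_1 = 4; c_1 = 2; a_2 = 2; b_2 = 4; c_2 = 3; t_2 = 2; a_3 = 2; b_3 = 1; p_3 = 3; q_3 = 1; t_3 = 1; a_4 = 3; b_4 = 2; c_4 = 7; a_5 = 1; c_5 = 3; s_5 = 1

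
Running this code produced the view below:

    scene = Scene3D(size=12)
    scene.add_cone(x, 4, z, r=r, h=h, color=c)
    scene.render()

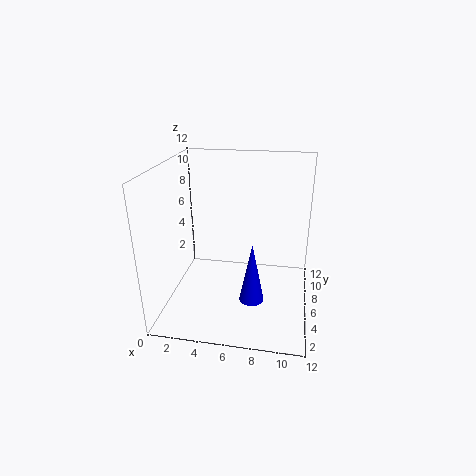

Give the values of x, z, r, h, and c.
x = 7.5
z = 1.5
r = 1
h = 5
c = 'blue'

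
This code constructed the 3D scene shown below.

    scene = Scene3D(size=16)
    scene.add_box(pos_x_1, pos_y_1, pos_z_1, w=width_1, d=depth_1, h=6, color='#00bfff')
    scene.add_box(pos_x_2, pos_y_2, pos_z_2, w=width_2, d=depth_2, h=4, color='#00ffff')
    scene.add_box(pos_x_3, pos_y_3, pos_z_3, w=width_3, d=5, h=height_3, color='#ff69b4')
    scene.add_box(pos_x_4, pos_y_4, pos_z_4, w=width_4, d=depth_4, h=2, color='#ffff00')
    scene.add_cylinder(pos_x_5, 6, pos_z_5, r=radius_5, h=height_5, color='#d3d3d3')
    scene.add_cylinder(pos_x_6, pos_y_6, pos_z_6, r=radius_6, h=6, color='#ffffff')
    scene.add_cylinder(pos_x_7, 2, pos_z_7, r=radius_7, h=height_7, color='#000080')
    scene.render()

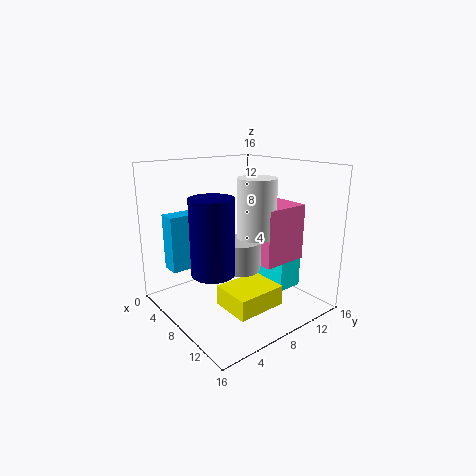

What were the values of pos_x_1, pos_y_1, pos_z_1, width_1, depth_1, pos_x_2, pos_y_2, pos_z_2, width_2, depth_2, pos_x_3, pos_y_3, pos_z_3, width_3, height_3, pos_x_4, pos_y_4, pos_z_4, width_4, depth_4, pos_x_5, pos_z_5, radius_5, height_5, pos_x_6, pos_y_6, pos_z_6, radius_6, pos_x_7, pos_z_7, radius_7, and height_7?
pos_x_1 = 4; pos_y_1 = 1; pos_z_1 = 5; width_1 = 2; depth_1 = 4; pos_x_2 = 7; pos_y_2 = 11; pos_z_2 = 2; width_2 = 5; depth_2 = 3; pos_x_3 = 8; pos_y_3 = 8; pos_z_3 = 6; width_3 = 5; height_3 = 6; pos_x_4 = 11; pos_y_4 = 3; pos_z_4 = 3; width_4 = 4; depth_4 = 5; pos_x_5 = 11; pos_z_5 = 6; radius_5 = 2; height_5 = 3; pos_x_6 = 11; pos_y_6 = 8; pos_z_6 = 9; radius_6 = 2; pos_x_7 = 12; pos_z_7 = 7; radius_7 = 2; height_7 = 7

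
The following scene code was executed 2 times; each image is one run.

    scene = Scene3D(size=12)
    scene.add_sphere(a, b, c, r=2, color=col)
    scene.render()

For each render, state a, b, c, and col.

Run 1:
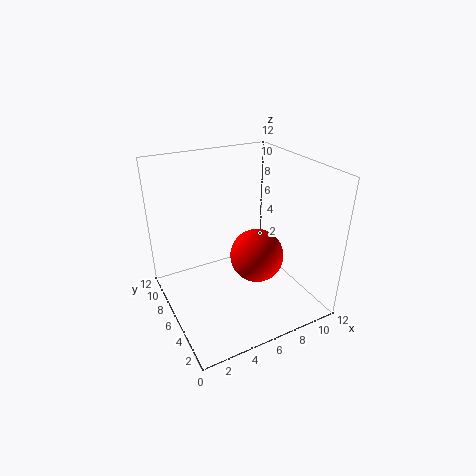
a = 6; b = 3; c = 6; col = 'red'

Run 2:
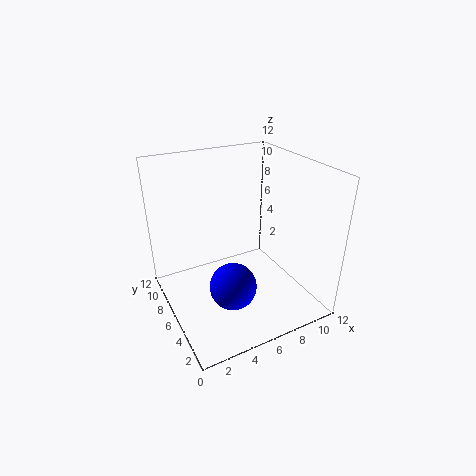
a = 5; b = 5; c = 2; col = 'blue'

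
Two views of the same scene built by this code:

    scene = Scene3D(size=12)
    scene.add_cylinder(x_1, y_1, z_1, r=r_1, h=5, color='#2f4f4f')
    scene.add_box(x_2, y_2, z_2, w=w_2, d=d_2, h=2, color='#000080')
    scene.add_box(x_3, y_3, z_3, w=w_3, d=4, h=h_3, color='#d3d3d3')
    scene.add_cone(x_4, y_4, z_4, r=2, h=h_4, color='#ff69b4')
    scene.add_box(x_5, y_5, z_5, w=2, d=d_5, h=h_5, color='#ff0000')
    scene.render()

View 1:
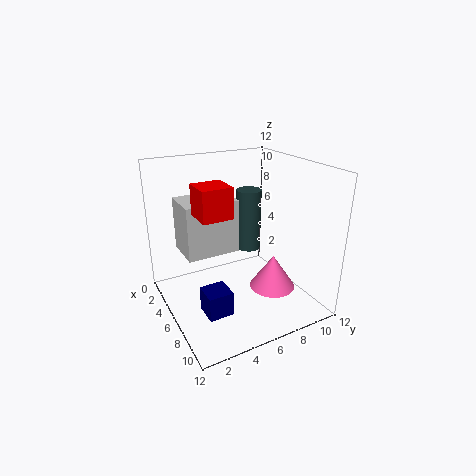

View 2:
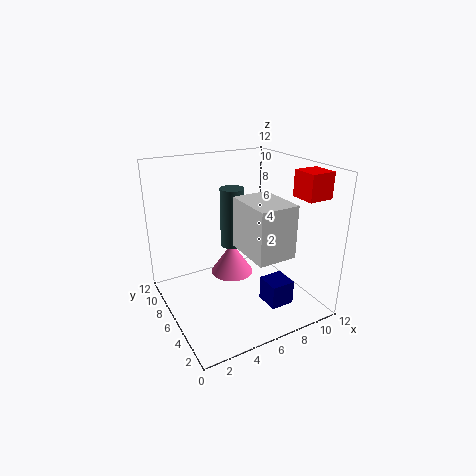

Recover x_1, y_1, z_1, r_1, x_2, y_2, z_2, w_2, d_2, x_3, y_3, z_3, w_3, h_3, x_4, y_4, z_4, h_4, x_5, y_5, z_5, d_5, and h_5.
x_1 = 6, y_1 = 7, z_1 = 5, r_1 = 1, x_2 = 7, y_2 = 2, z_2 = 1, w_2 = 2, d_2 = 2, x_3 = 5, y_3 = 1, z_3 = 6, w_3 = 3, h_3 = 4, x_4 = 7, y_4 = 9, z_4 = 1, h_4 = 3, x_5 = 9, y_5 = 1, z_5 = 10, d_5 = 2, h_5 = 2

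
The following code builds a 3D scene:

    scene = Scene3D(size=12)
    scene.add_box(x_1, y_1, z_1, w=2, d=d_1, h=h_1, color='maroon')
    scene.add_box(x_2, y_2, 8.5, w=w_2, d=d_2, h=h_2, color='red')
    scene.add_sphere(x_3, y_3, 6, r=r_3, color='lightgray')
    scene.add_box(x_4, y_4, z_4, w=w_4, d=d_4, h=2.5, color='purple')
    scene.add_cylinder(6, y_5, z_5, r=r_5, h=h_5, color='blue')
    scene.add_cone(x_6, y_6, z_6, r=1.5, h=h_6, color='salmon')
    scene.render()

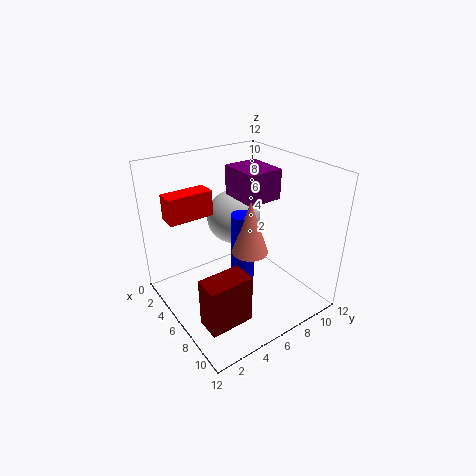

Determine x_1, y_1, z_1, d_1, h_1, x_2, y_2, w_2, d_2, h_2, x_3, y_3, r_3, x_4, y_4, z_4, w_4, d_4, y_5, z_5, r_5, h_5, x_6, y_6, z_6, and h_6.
x_1 = 8; y_1 = 1; z_1 = 1; d_1 = 3.5; h_1 = 4; x_2 = 4; y_2 = 0.5; w_2 = 1.5; d_2 = 3.5; h_2 = 2; x_3 = 2.5; y_3 = 8; r_3 = 2.5; x_4 = 3.5; y_4 = 6.5; z_4 = 9; w_4 = 3.5; d_4 = 3; y_5 = 6.5; z_5 = 2; r_5 = 1; h_5 = 6; x_6 = 7; y_6 = 6.5; z_6 = 5; h_6 = 4.5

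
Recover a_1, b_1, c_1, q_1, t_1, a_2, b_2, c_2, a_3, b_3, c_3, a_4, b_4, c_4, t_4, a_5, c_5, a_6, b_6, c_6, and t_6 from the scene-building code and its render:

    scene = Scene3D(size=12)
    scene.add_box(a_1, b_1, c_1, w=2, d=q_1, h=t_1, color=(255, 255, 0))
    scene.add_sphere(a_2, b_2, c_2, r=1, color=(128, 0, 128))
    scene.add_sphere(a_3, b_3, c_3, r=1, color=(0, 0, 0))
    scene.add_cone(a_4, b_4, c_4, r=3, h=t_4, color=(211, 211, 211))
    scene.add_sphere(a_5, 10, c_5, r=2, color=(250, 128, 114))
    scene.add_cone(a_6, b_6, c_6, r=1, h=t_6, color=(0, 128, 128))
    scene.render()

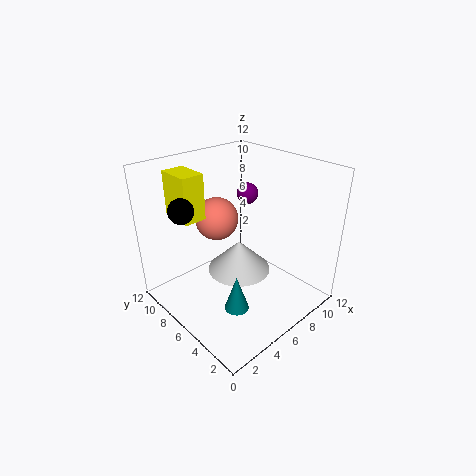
a_1 = 3, b_1 = 9, c_1 = 7, q_1 = 3, t_1 = 4, a_2 = 10, b_2 = 9, c_2 = 8, a_3 = 2, b_3 = 8, c_3 = 9, a_4 = 8, b_4 = 8, c_4 = 1, t_4 = 3, a_5 = 7, c_5 = 6, a_6 = 4, b_6 = 4, c_6 = 1, t_6 = 3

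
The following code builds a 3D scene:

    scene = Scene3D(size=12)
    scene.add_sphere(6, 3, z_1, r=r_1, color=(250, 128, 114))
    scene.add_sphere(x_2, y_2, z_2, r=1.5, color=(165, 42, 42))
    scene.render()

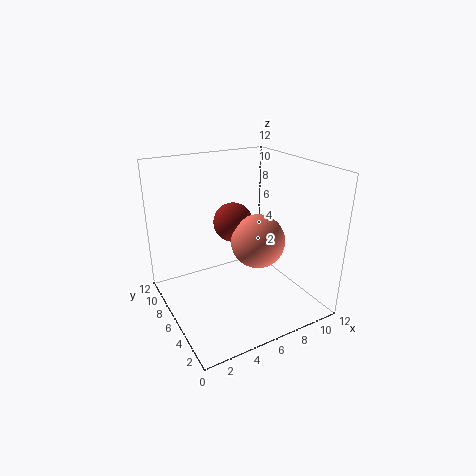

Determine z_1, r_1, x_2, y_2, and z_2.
z_1 = 7, r_1 = 2, x_2 = 5, y_2 = 5, z_2 = 8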